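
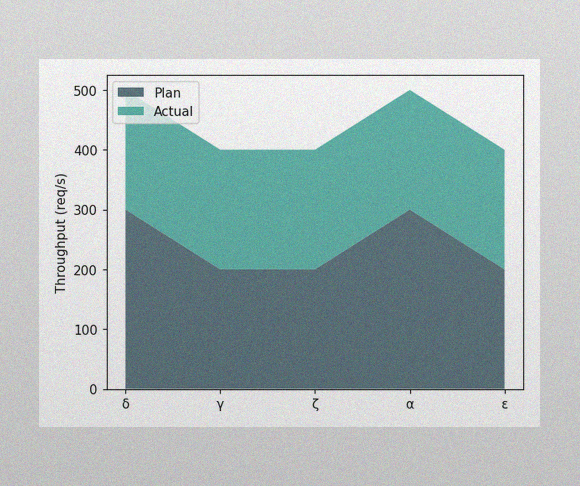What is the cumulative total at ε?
The image has some photo noise and uneven lighting. The stacked total at ε reaches 400req/s.

400req/s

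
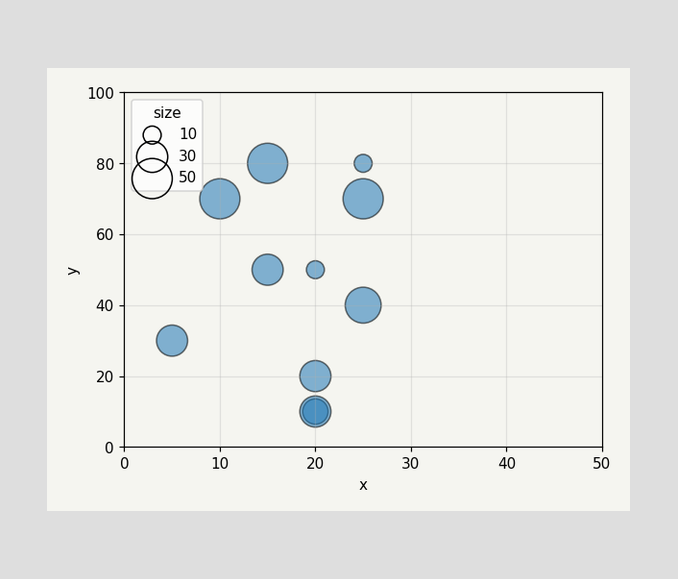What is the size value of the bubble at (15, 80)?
Matching the bubble at (15, 80) against the size legend gives 50.

50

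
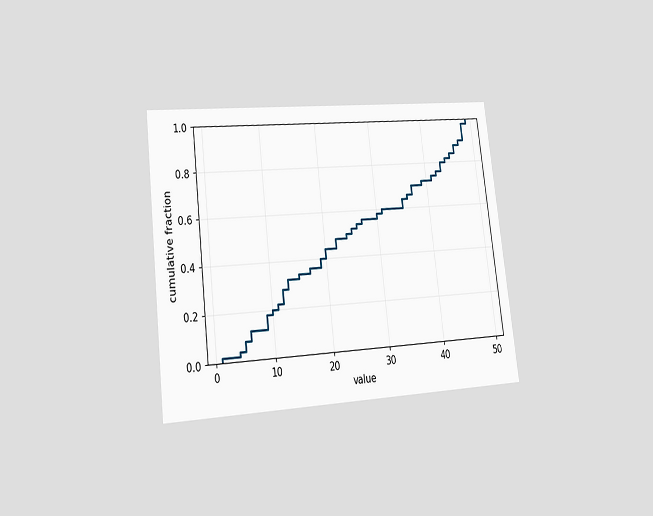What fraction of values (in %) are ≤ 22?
The chart is tilted about 7° counter-clockwise and viewed at a slight angle. At x=22 the ECDF step is at 48%.

48%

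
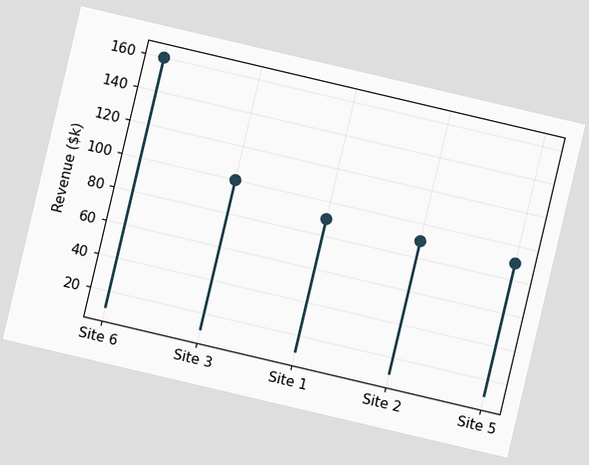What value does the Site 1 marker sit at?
The chart is tilted about 13° clockwise. The Site 1 marker sits at $90k.

$90k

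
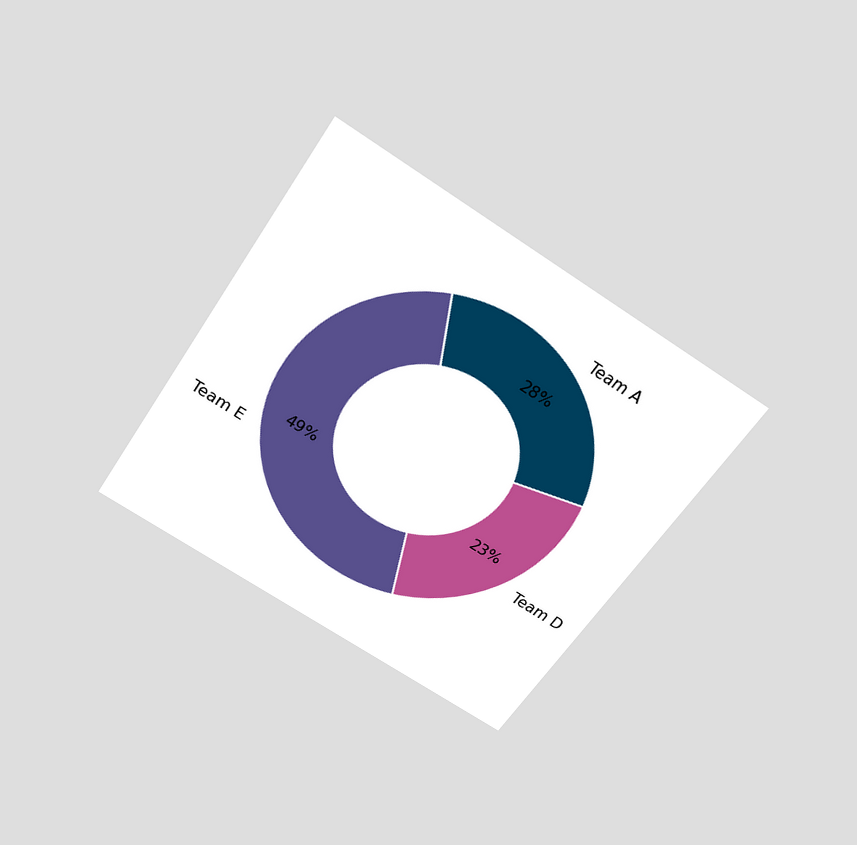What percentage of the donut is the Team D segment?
The chart is tilted about 33° clockwise and viewed slightly from above. The Team D segment takes up 23% of the ring.

23%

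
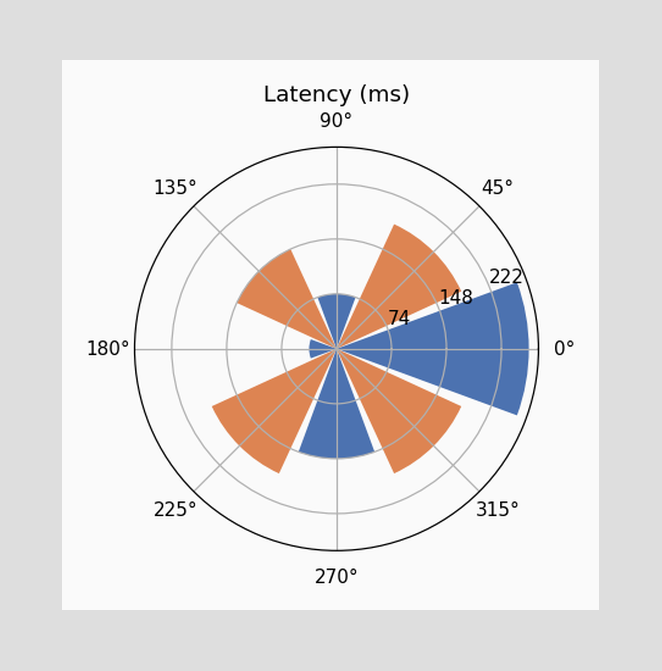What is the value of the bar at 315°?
The bar at 315° reaches 185ms on the radial axis.

185ms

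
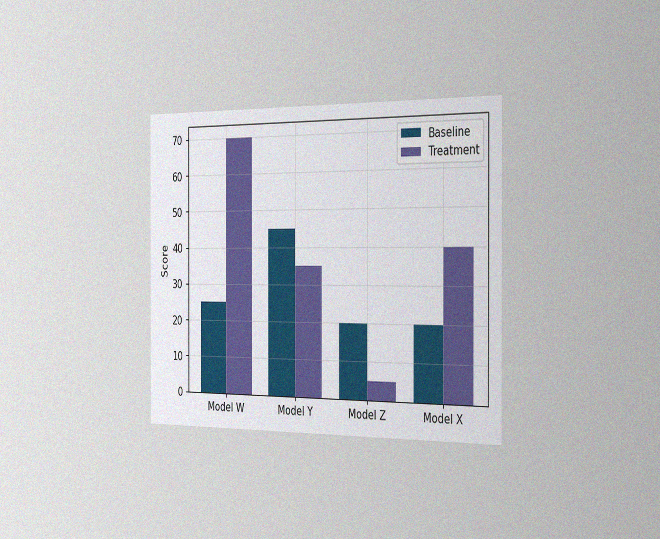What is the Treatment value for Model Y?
35

The chart is viewed slightly from the right, with some photo noise. The Treatment bar at Model Y reaches 35 on the y-axis.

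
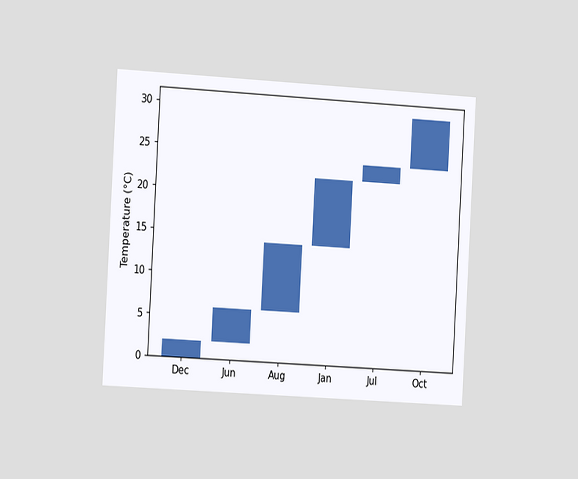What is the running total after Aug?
14°C

The chart is tilted about 3° clockwise and viewed at a slight angle. After Aug the running total reaches 14°C.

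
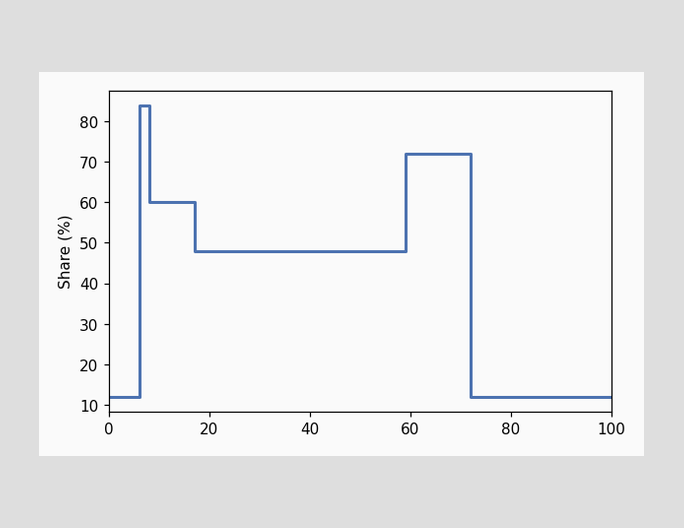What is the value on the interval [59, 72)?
On [59, 72) the step sits at 72%.

72%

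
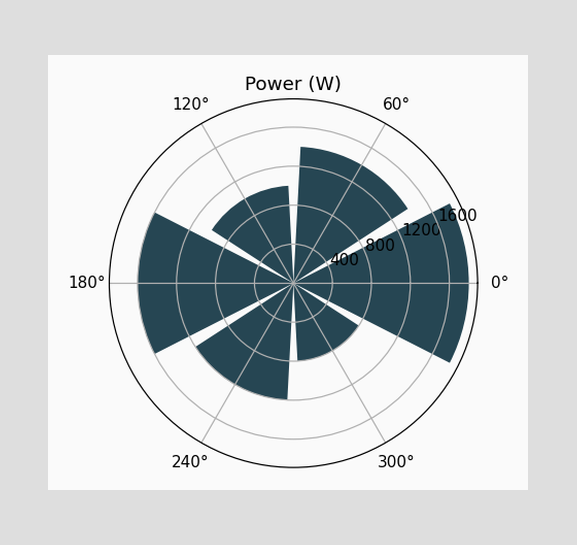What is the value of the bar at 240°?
1200W

The bar at 240° reaches 1200W on the radial axis.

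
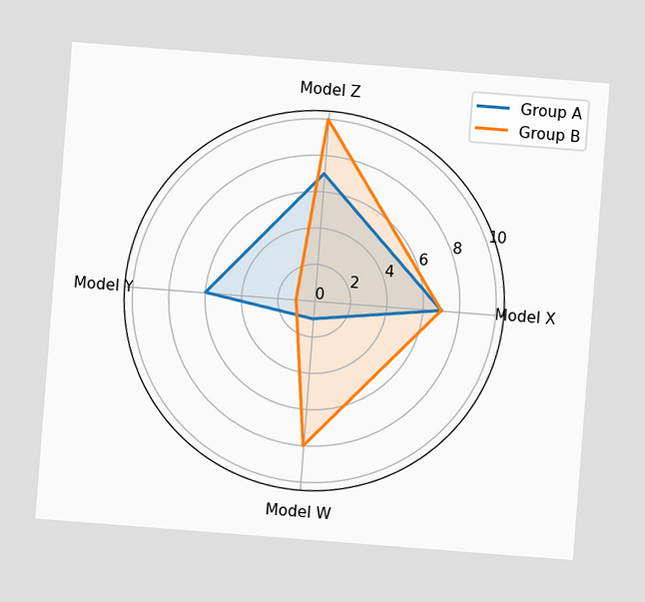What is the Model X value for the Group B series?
7

The chart is tilted about 4° clockwise. On the Model X axis, Group B reaches 7.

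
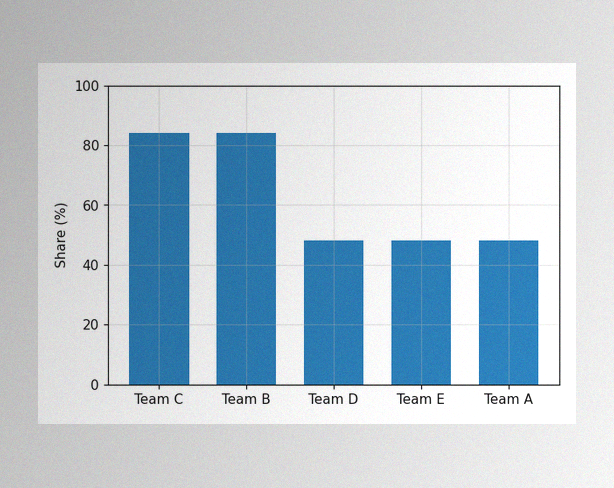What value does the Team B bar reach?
The image has some photo noise and uneven lighting. Reading along the chart's y-axis, the Team B bar reaches 84%.

84%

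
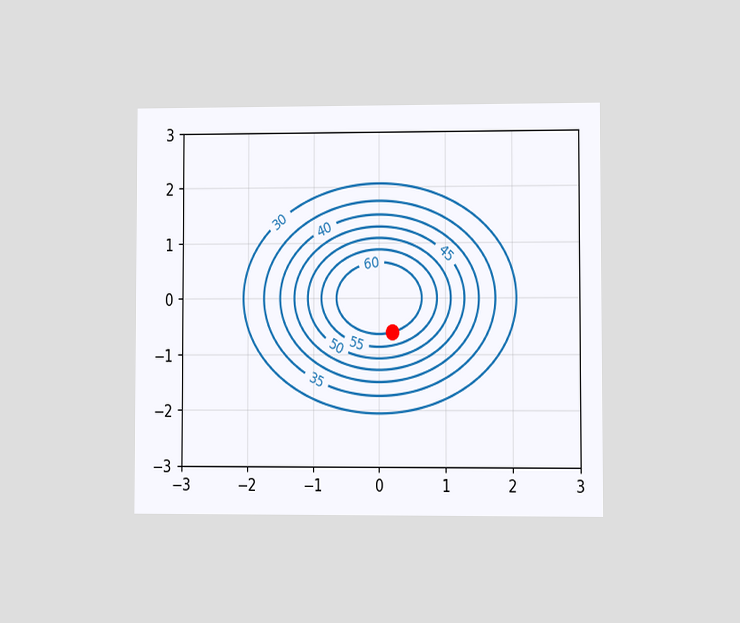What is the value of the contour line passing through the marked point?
The chart is viewed at a slight angle. The marked point sits on the contour labelled 60.

60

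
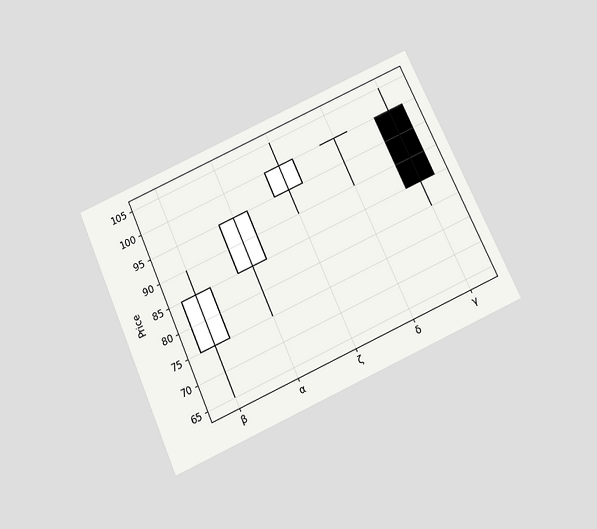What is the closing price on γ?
85

The chart is tilted about 24° counter-clockwise and viewed slightly from below. The γ candle closes at 85.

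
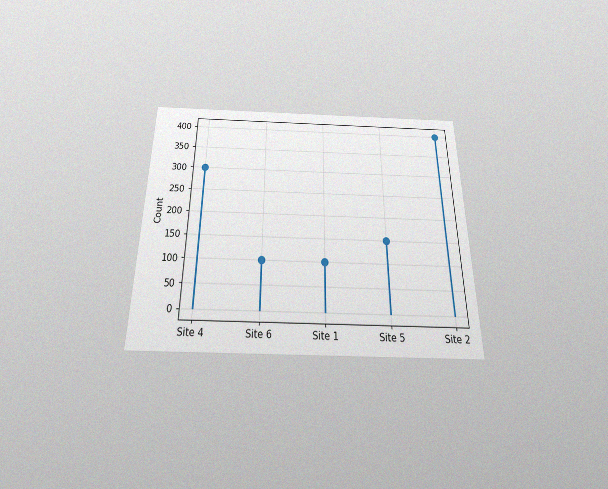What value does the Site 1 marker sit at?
100

The chart is viewed slightly from below, with some photo noise. The Site 1 marker sits at 100.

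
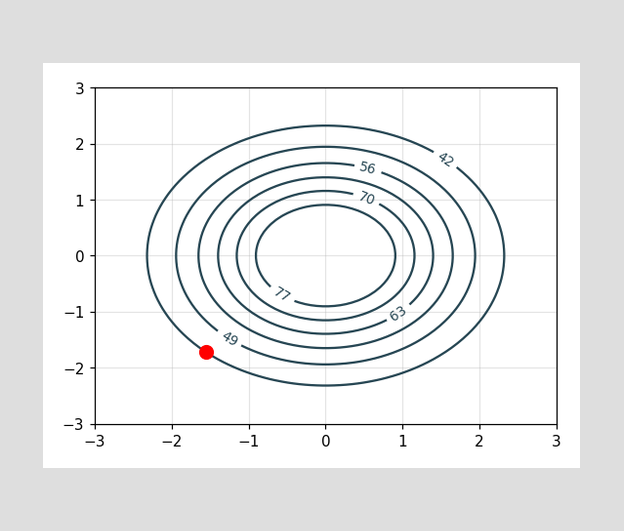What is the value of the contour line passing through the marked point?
42

The marked point sits on the contour labelled 42.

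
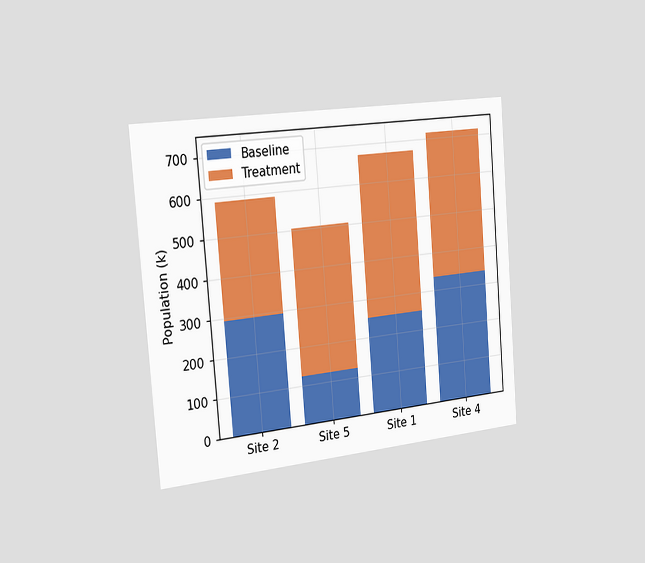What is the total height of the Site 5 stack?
The chart is tilted about 5° counter-clockwise and viewed slightly from the left. The Site 5 stack's top reaches 504k on the y-axis.

504k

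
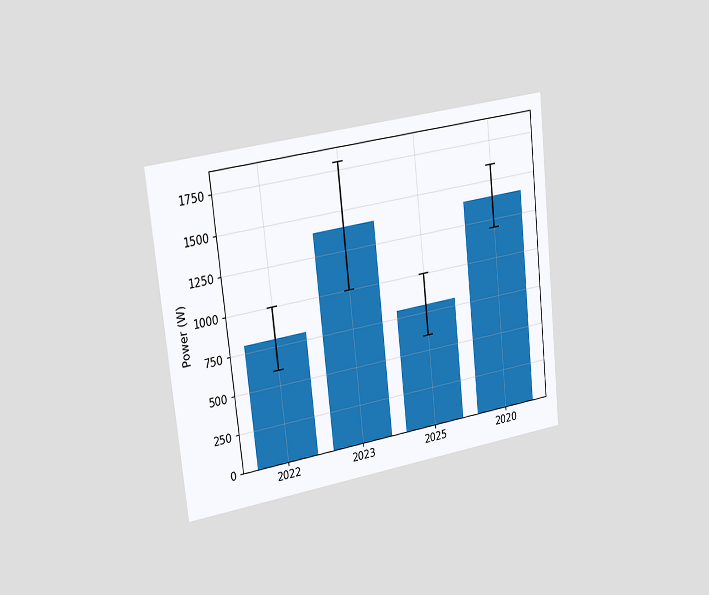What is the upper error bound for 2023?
The chart is tilted about 6° counter-clockwise and viewed slightly from the left. The 2023 bar's upper whisker reaches 1800W.

1800W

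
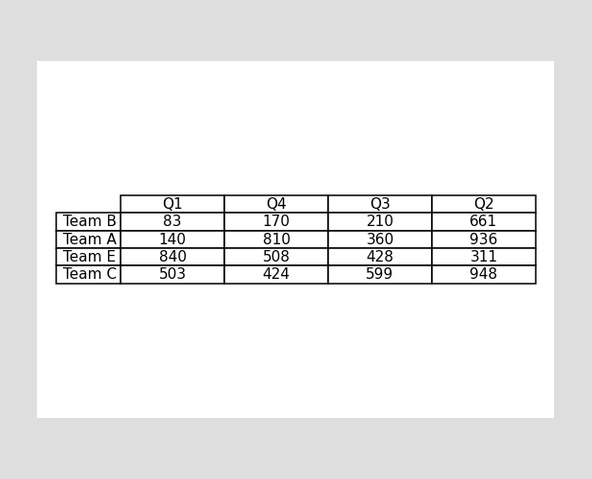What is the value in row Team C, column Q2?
The (Team C, Q2) cell reads 948.

948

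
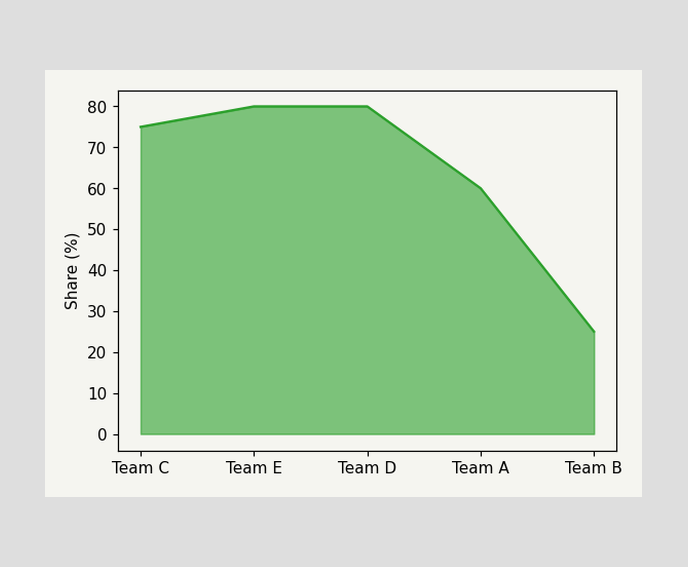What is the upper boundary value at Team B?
25%

At Team B the upper boundary is at 25%.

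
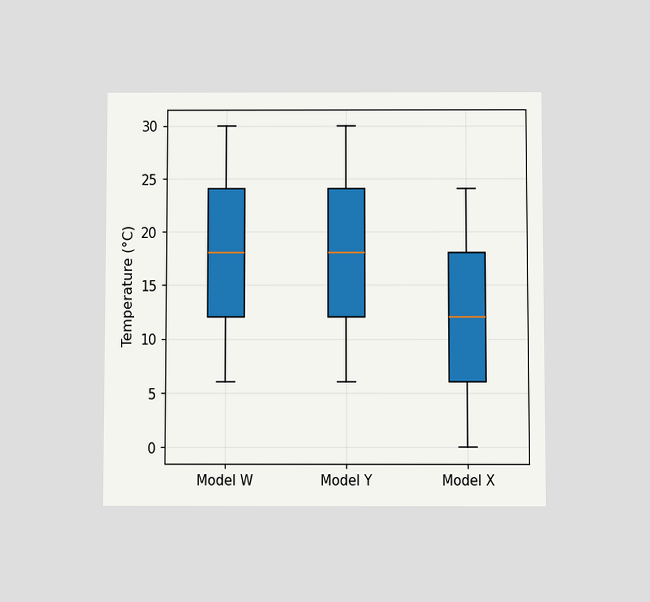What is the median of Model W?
18°C

The chart is viewed at a slight angle. The median line in the Model W box sits at 18°C.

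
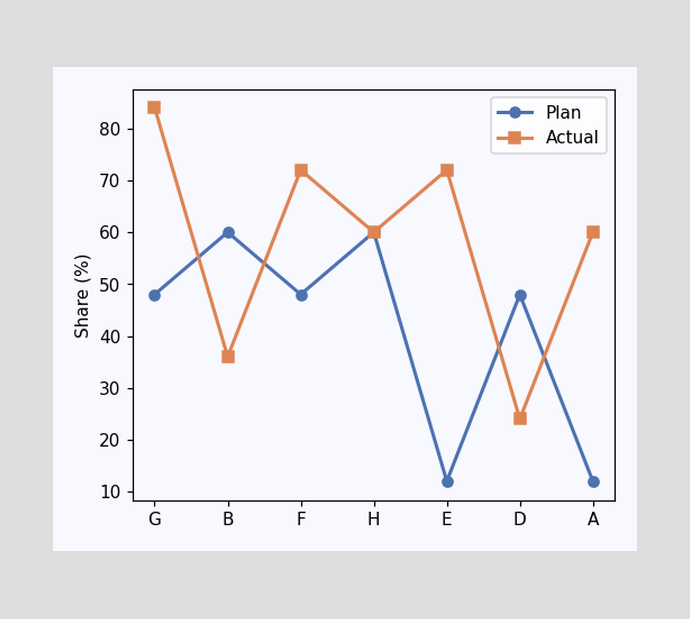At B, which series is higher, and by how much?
Plan, by 24%

At B, Plan sits above the other line by 24%.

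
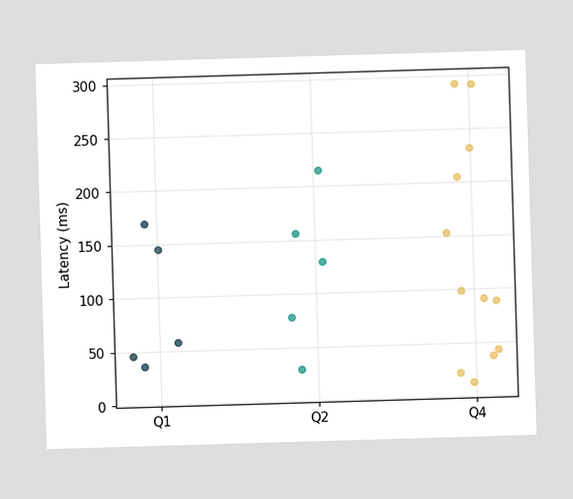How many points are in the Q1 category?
Counting the markers in the Q1 column gives 5.

5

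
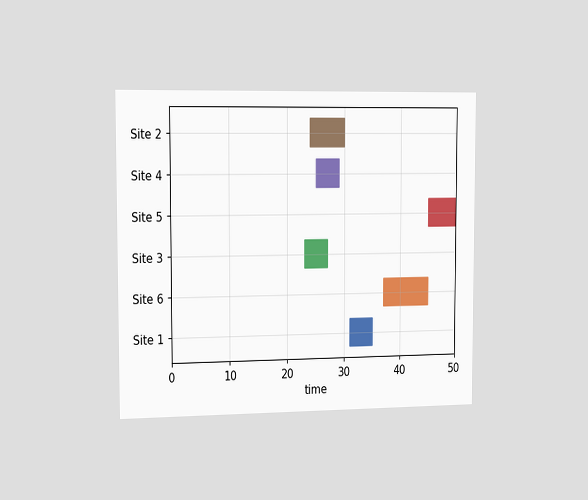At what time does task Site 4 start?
The chart is viewed slightly from the left. The Site 4 bar begins at t=25.

25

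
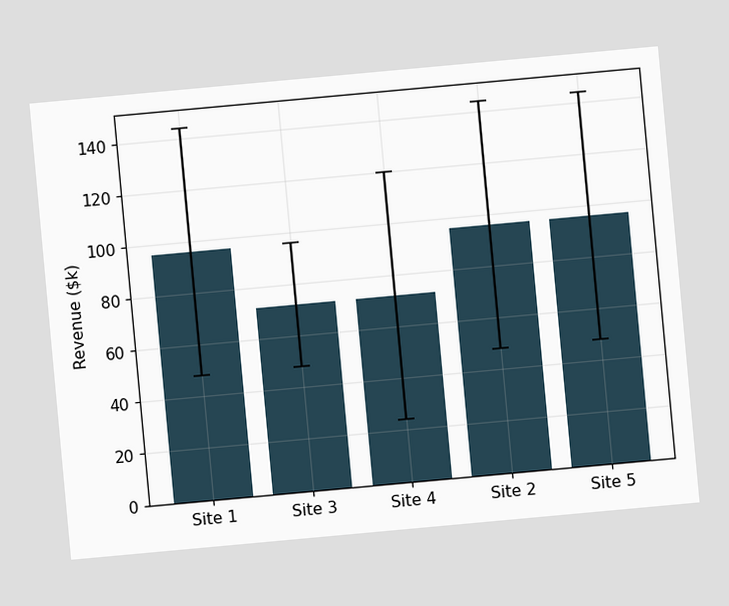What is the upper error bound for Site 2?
$144k

The chart is tilted about 5° counter-clockwise. The Site 2 bar's upper whisker reaches $144k.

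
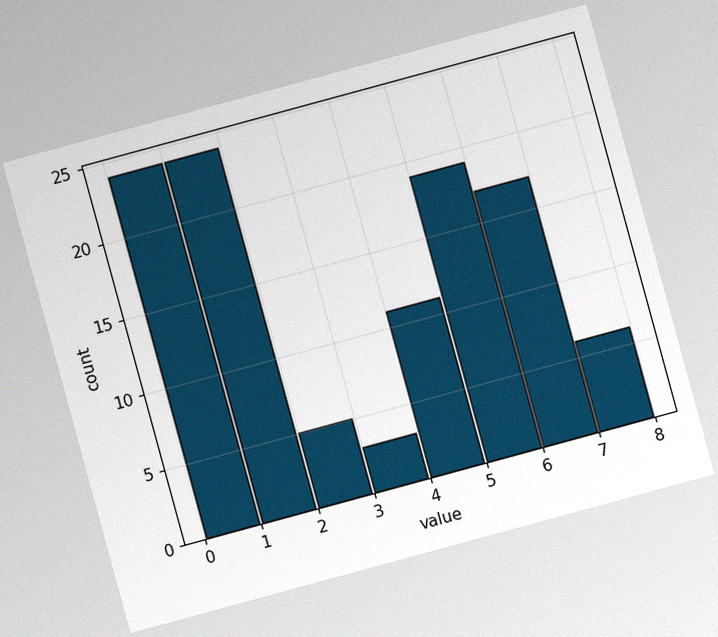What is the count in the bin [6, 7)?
The chart is tilted about 15° counter-clockwise, with some photo noise. The [6, 7) bin has height 17.

17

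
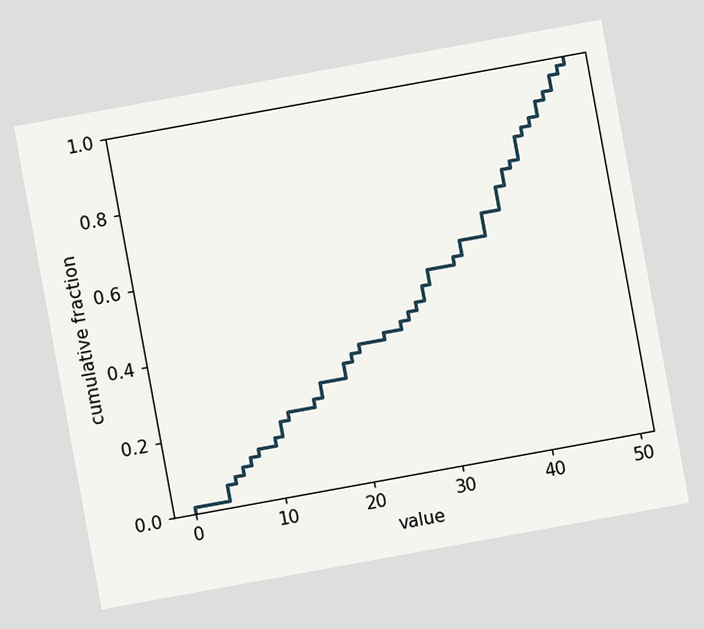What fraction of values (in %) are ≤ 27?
42%

The chart is tilted about 10° counter-clockwise. At x=27 the ECDF step is at 42%.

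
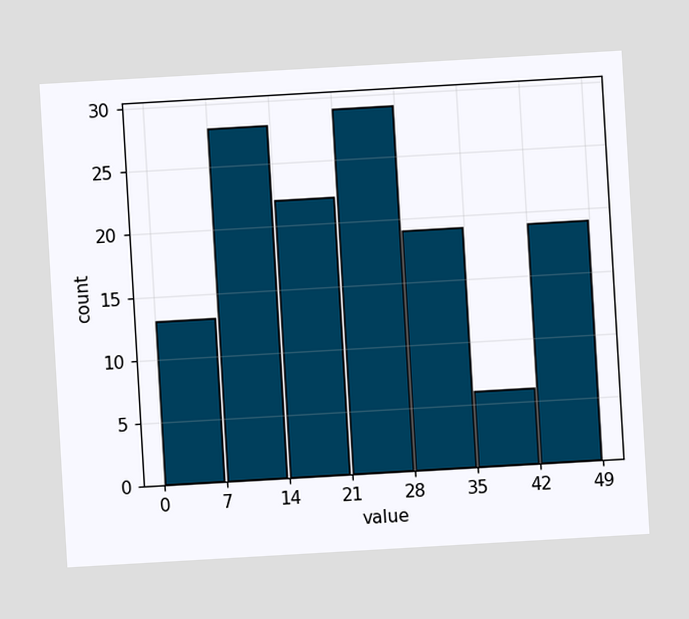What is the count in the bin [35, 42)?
6

The chart is tilted about 3° counter-clockwise. The [35, 42) bin has height 6.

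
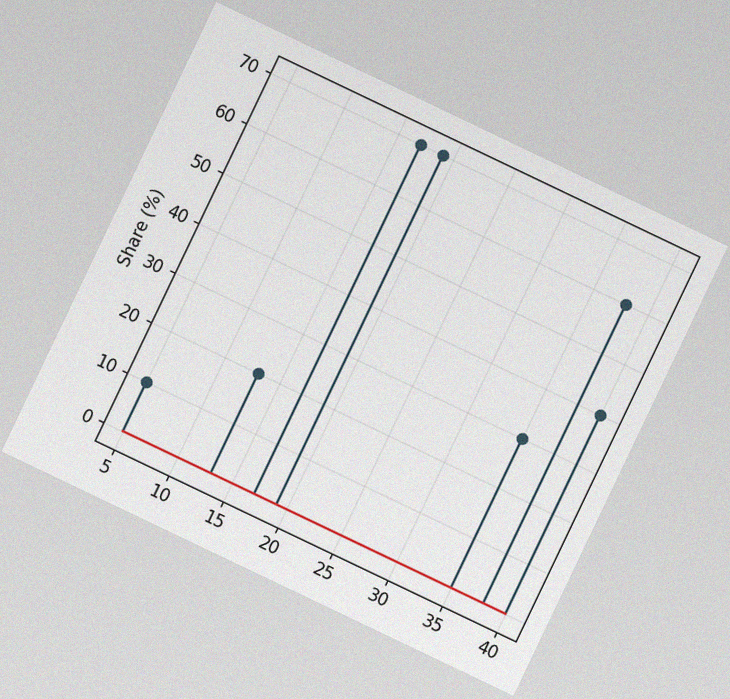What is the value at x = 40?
40%

The chart is tilted about 26° clockwise, with some photo noise. The stem at x=40 reaches 40%.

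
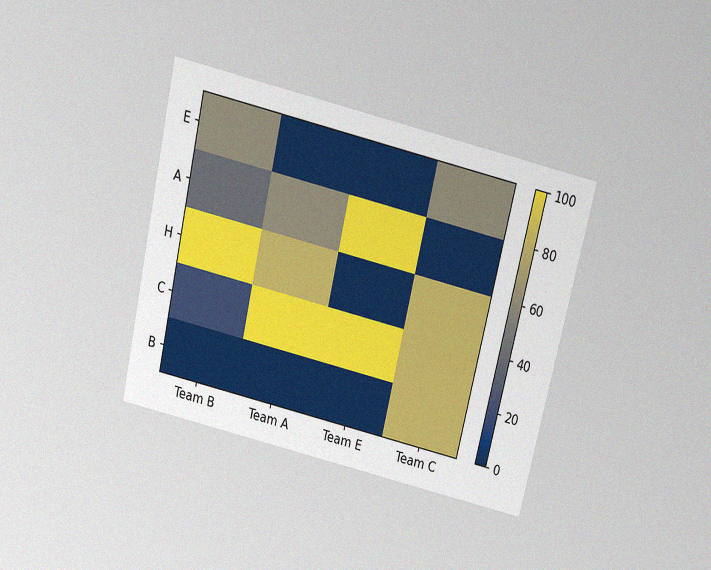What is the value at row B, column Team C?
The chart is tilted about 13° clockwise and viewed slightly from above, with some photo noise. Matching cell (B, Team C) against the colorbar gives 80.

80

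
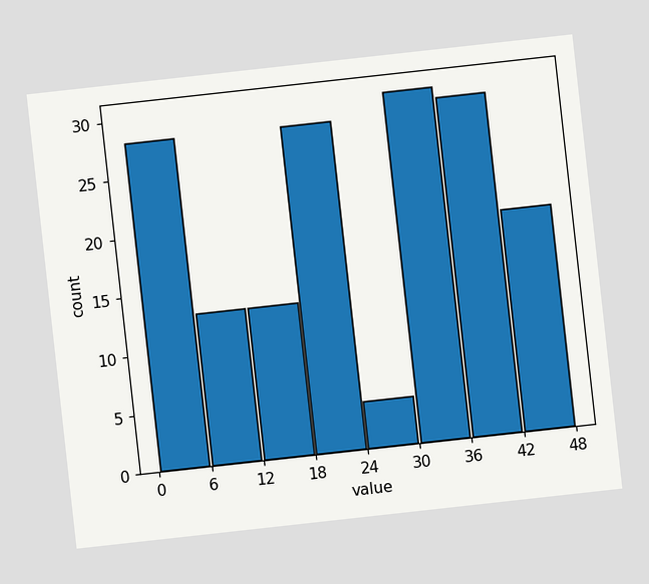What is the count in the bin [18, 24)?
28

The chart is tilted about 6° counter-clockwise. The [18, 24) bin has height 28.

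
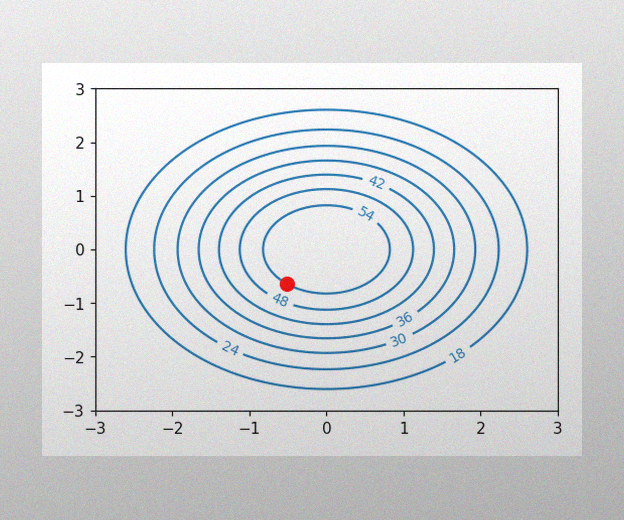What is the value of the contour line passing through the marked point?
54

The image has some photo noise and uneven lighting. The marked point sits on the contour labelled 54.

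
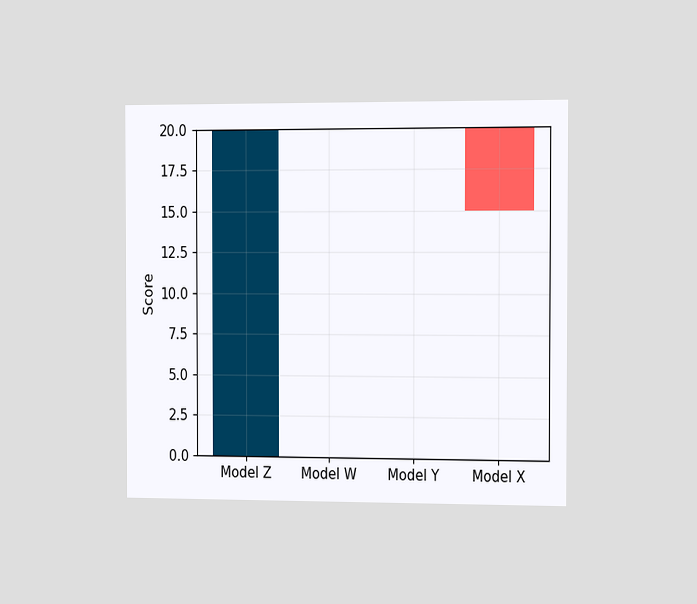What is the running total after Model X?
The chart is viewed slightly from the right. After Model X the running total reaches 15.

15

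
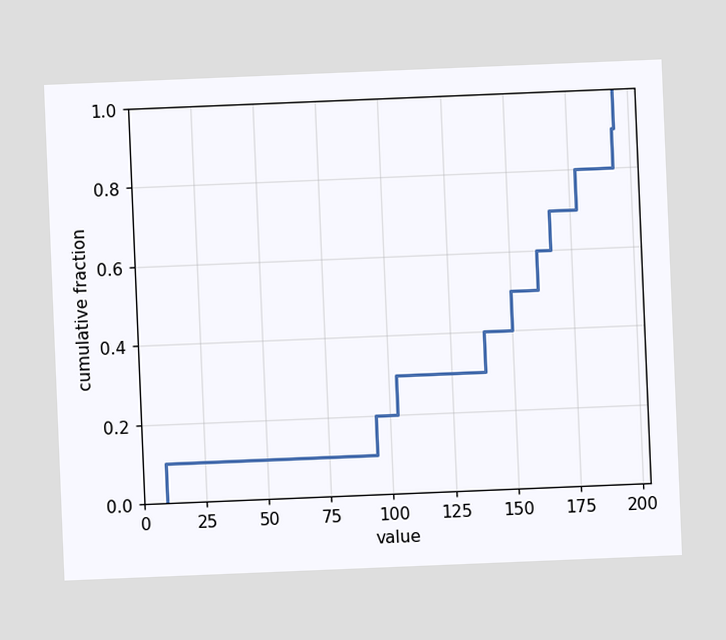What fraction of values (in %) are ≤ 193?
The chart is tilted about 2° counter-clockwise. At x=193 the ECDF step is at 90%.

90%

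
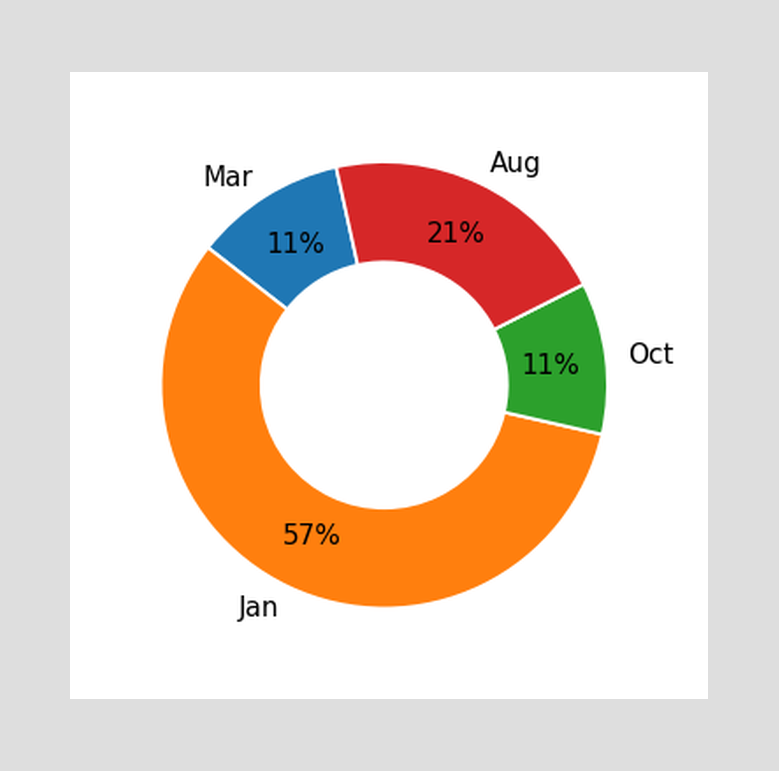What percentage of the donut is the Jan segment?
57%

The Jan segment takes up 57% of the ring.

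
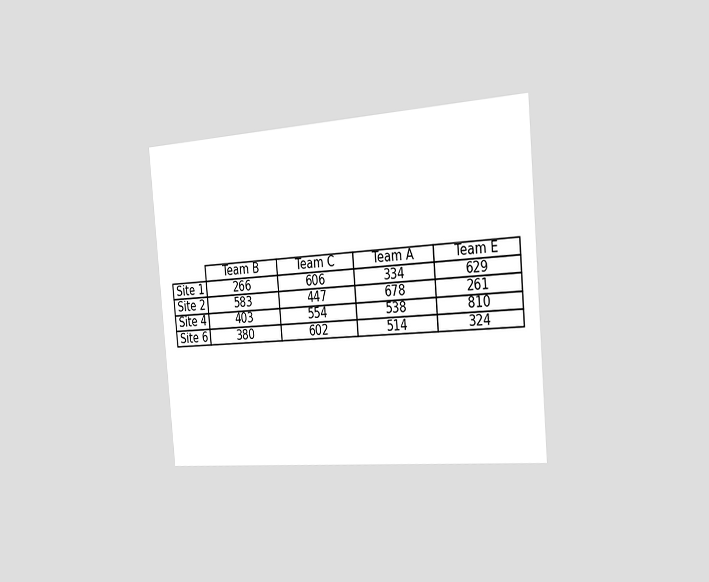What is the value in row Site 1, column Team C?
606

The chart is tilted about 5° counter-clockwise and viewed slightly from the right. The (Site 1, Team C) cell reads 606.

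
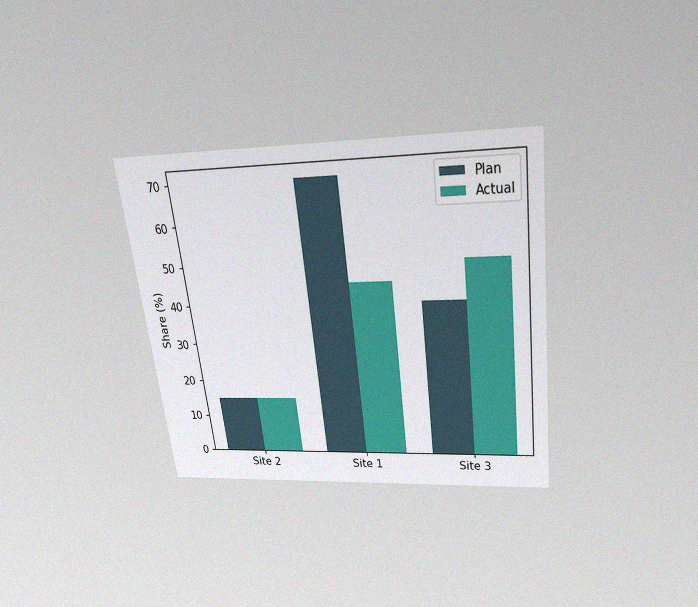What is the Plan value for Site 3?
40%

The chart is tilted about 7° counter-clockwise and viewed slightly from above, with some photo noise. The Plan bar at Site 3 reaches 40% on the y-axis.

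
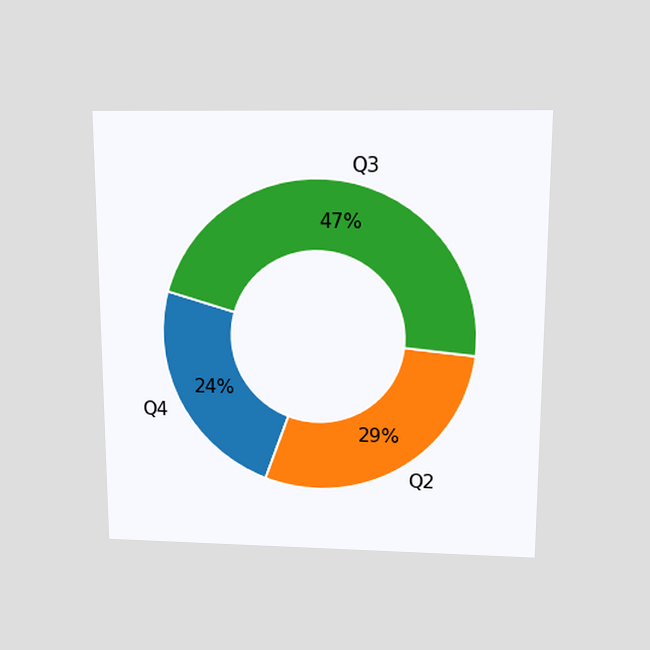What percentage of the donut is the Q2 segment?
The chart is viewed slightly from above. The Q2 segment takes up 29% of the ring.

29%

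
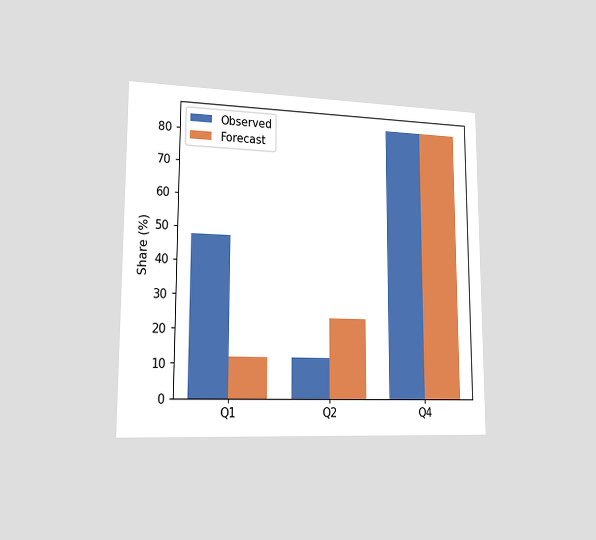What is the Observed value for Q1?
48%

The chart is viewed slightly from the left. The Observed bar at Q1 reaches 48% on the y-axis.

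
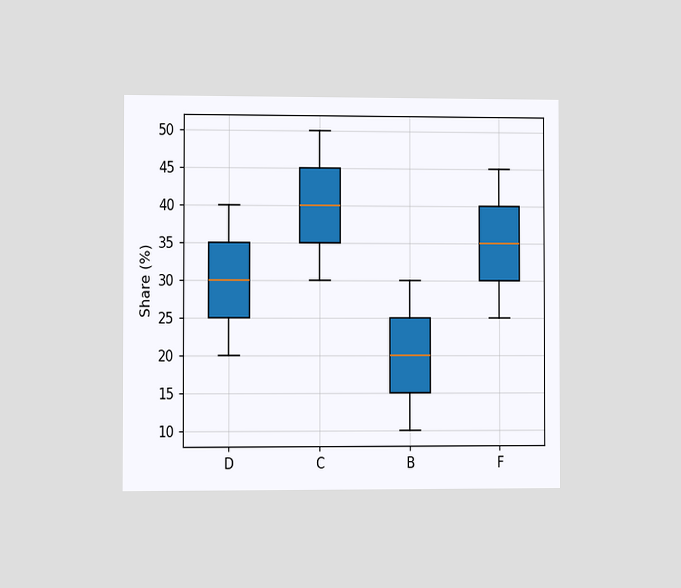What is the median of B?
The chart is viewed slightly from the left. The median line in the B box sits at 20%.

20%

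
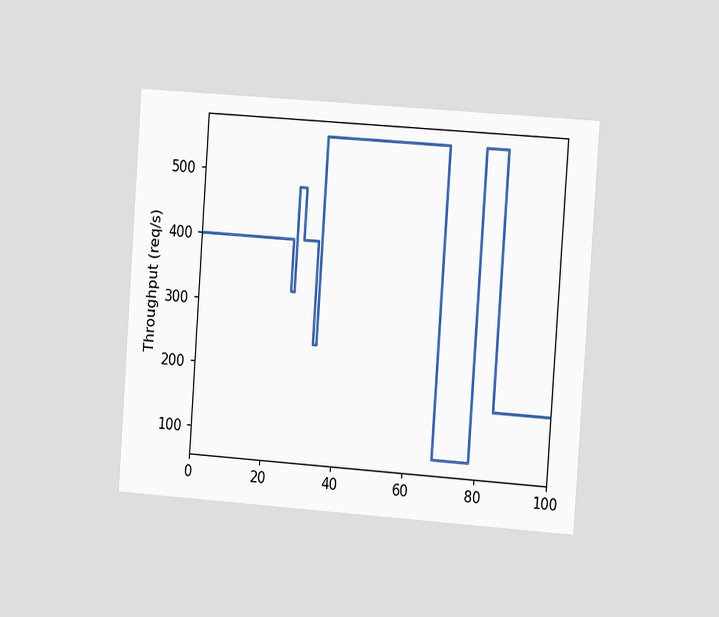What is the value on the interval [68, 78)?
80req/s

The chart is tilted about 4° clockwise and viewed at a slight angle. On [68, 78) the step sits at 80req/s.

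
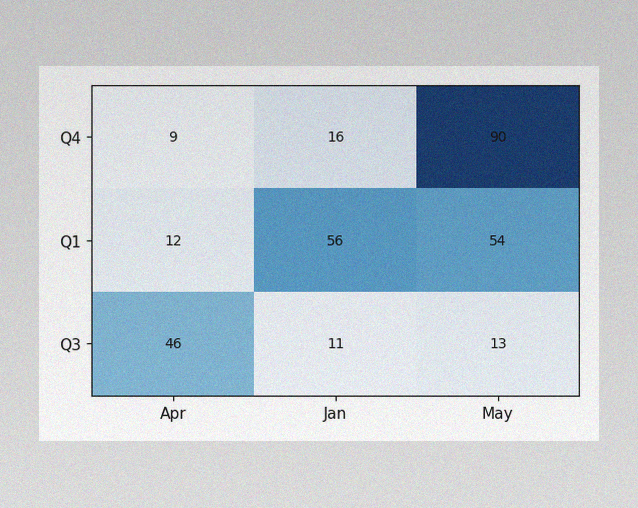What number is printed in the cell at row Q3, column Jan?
11

The image has some photo noise and uneven lighting. The (Q3, Jan) cell reads 11.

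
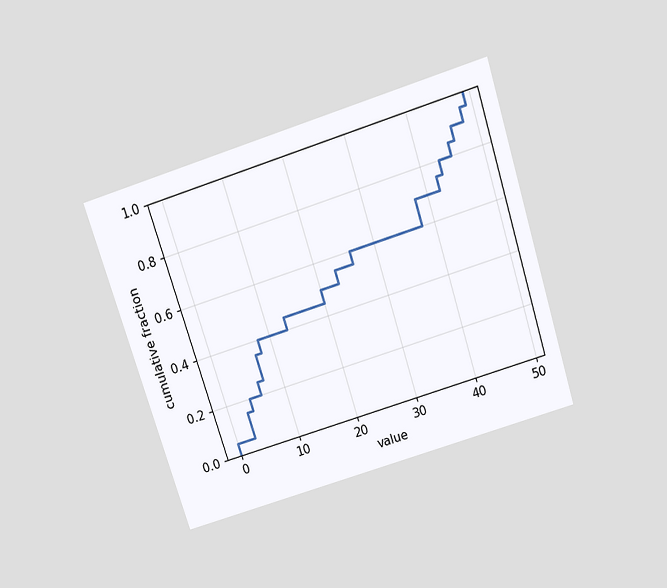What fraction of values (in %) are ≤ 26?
60%

The chart is tilted about 18° counter-clockwise and viewed slightly from above. At x=26 the ECDF step is at 60%.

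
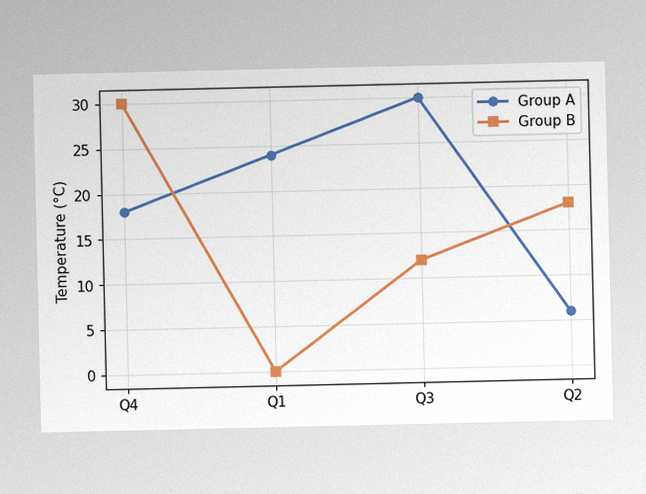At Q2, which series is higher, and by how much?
Group B, by 12°C

The image has some photo noise and uneven lighting. At Q2, Group B sits above the other line by 12°C.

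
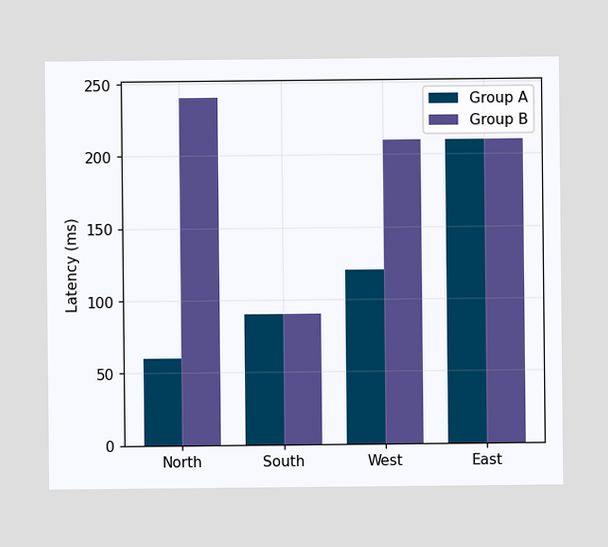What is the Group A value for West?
The Group A bar at West reaches 120ms on the y-axis.

120ms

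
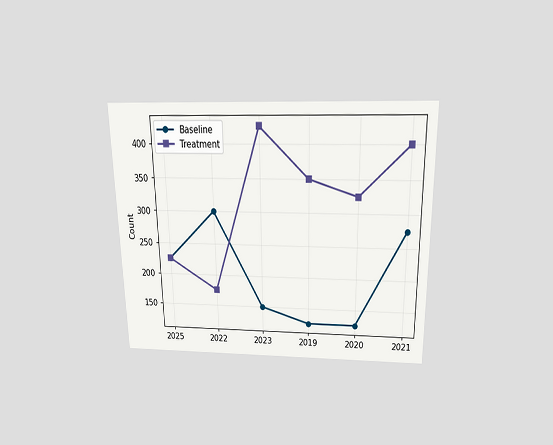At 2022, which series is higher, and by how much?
Baseline, by 125

The chart is viewed slightly from above. At 2022, Baseline sits above the other line by 125.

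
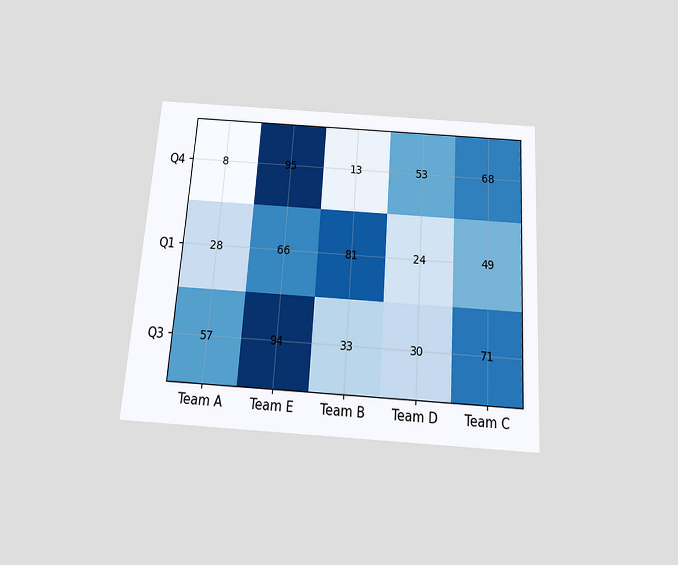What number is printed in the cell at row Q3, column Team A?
The chart is tilted about 4° clockwise and viewed slightly from below. The (Q3, Team A) cell reads 57.

57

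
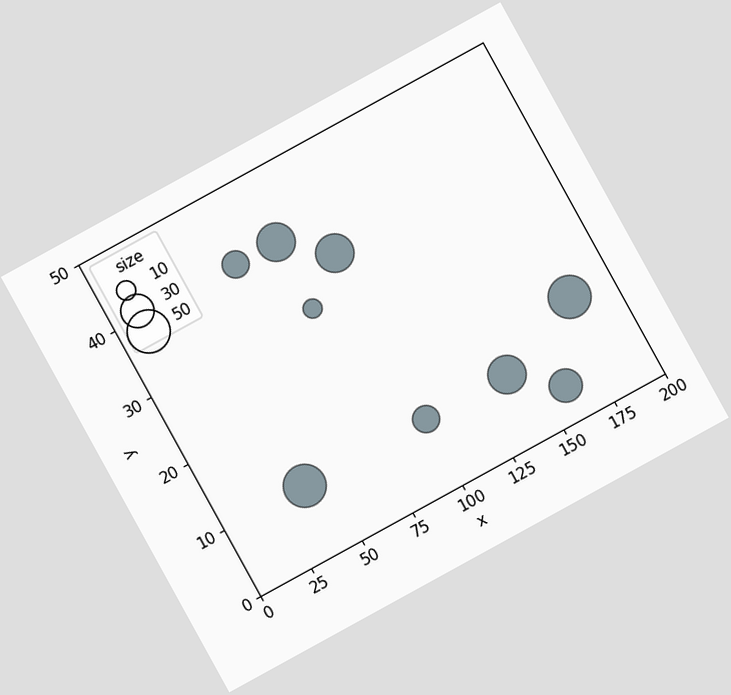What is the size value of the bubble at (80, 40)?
40

The chart is tilted about 29° counter-clockwise. Matching the bubble at (80, 40) against the size legend gives 40.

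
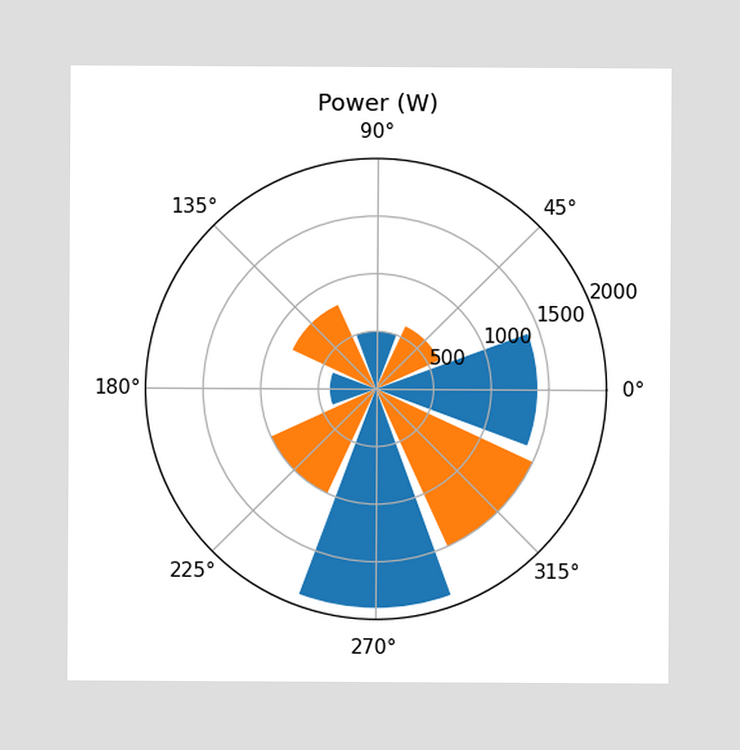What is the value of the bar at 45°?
600W

The bar at 45° reaches 600W on the radial axis.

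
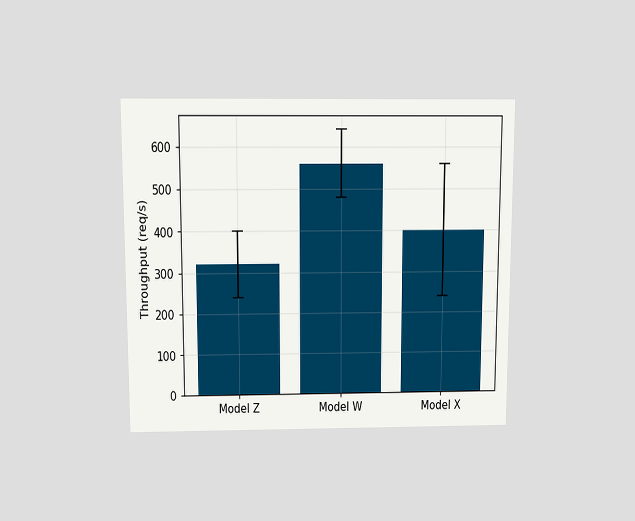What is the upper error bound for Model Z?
The chart is viewed slightly from above. The Model Z bar's upper whisker reaches 400req/s.

400req/s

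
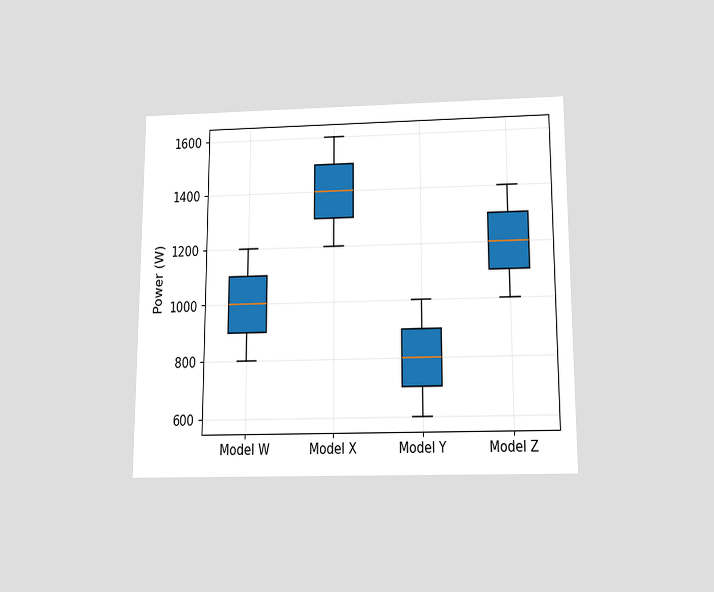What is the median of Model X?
1400W

The chart is viewed slightly from below. The median line in the Model X box sits at 1400W.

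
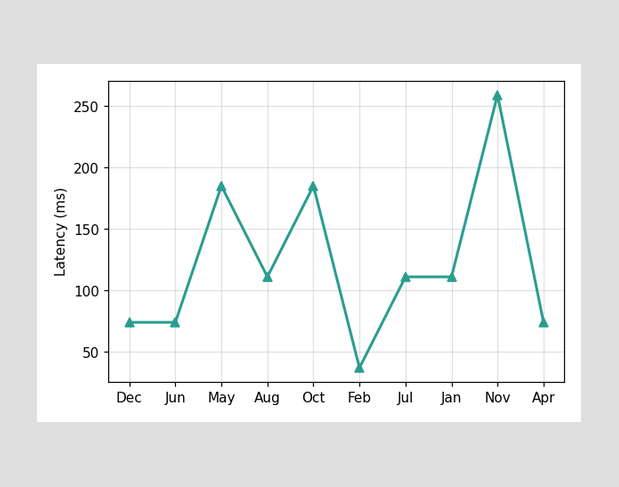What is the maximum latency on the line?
The highest point is at Nov, and reading across to the y-axis gives 259ms.

259ms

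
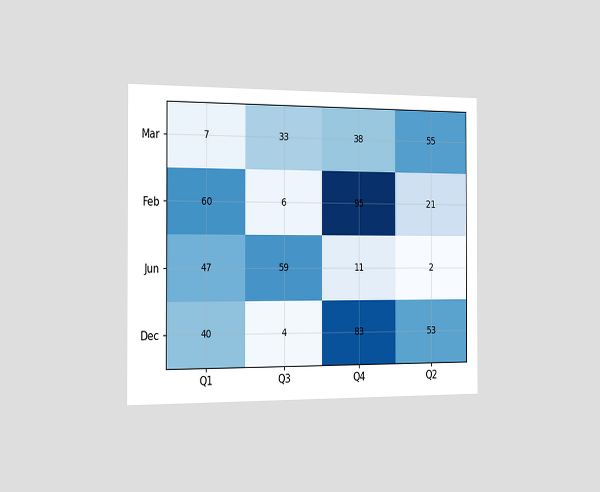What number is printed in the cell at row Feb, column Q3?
The chart is viewed slightly from the left. The (Feb, Q3) cell reads 6.

6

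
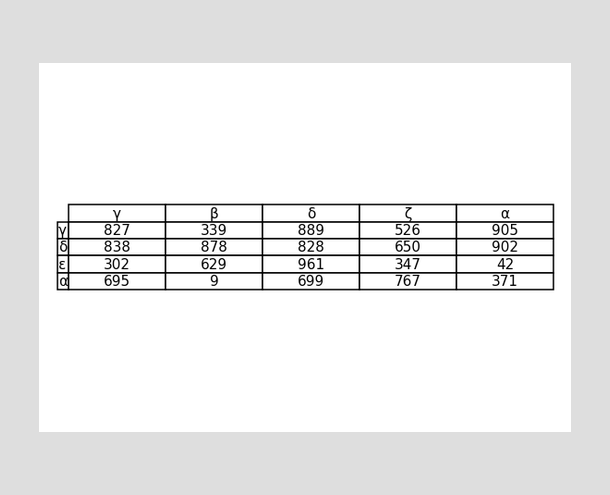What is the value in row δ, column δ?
The (δ, δ) cell reads 828.

828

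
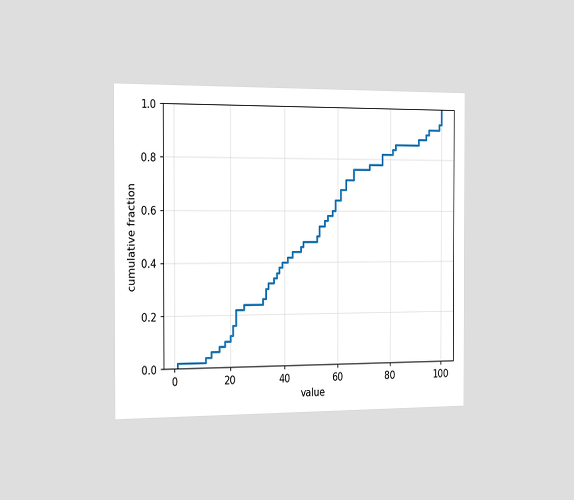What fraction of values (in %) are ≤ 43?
The chart is viewed slightly from the left. At x=43 the ECDF step is at 44%.

44%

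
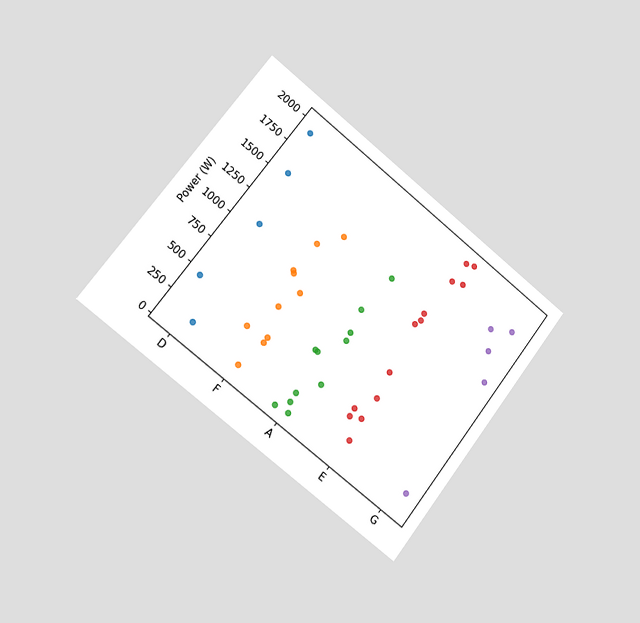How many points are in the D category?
5

The chart is tilted about 38° clockwise and viewed slightly from the left. Counting the markers in the D column gives 5.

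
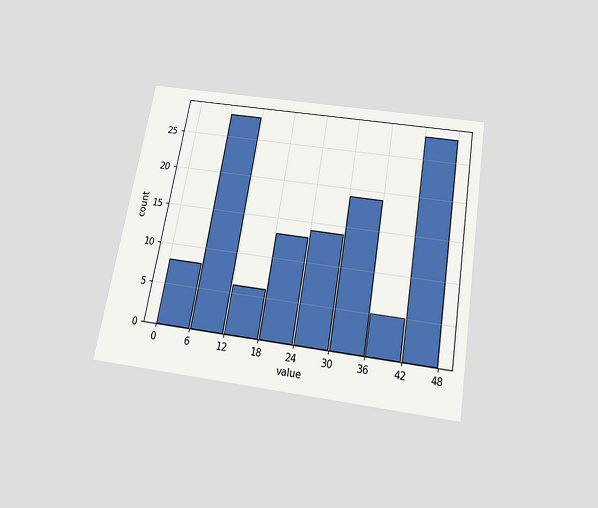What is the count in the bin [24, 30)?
14

The chart is tilted about 10° clockwise and viewed slightly from below. The [24, 30) bin has height 14.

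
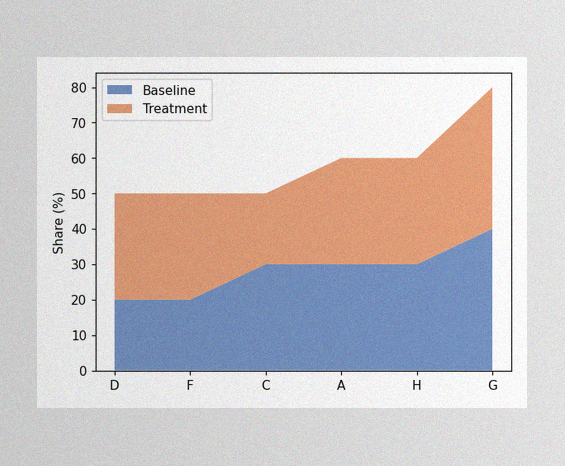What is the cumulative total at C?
The image has some photo noise and uneven lighting. The stacked total at C reaches 50%.

50%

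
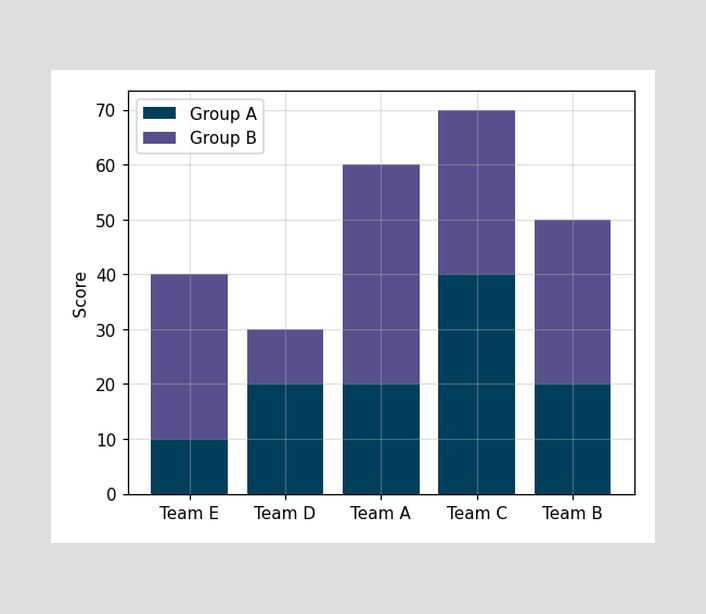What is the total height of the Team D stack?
The Team D stack's top reaches 30 on the y-axis.

30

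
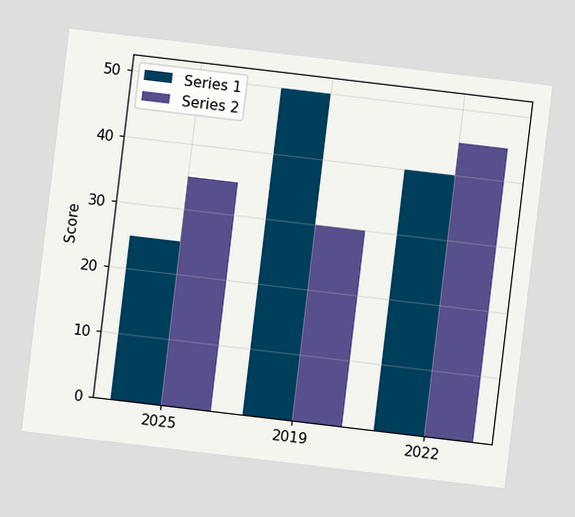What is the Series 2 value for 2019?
30

The chart is tilted about 7° clockwise. The Series 2 bar at 2019 reaches 30 on the y-axis.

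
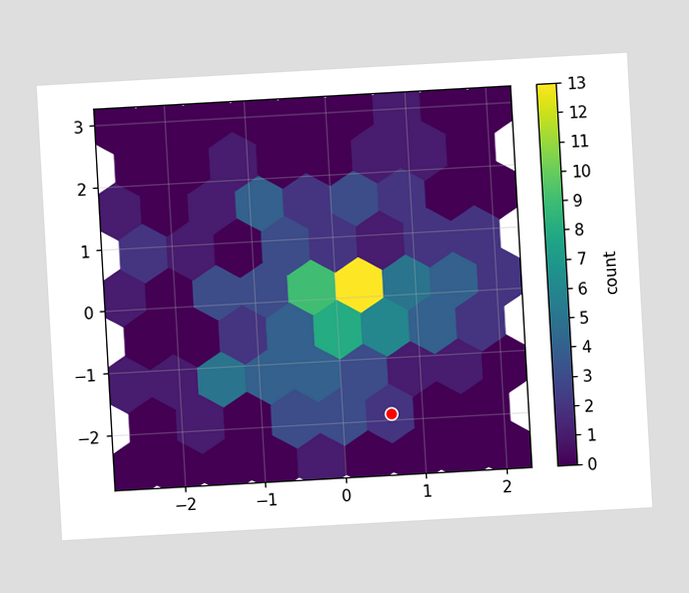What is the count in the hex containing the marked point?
2

The chart is tilted about 3° counter-clockwise. The marked hex reads 2 on the colorbar.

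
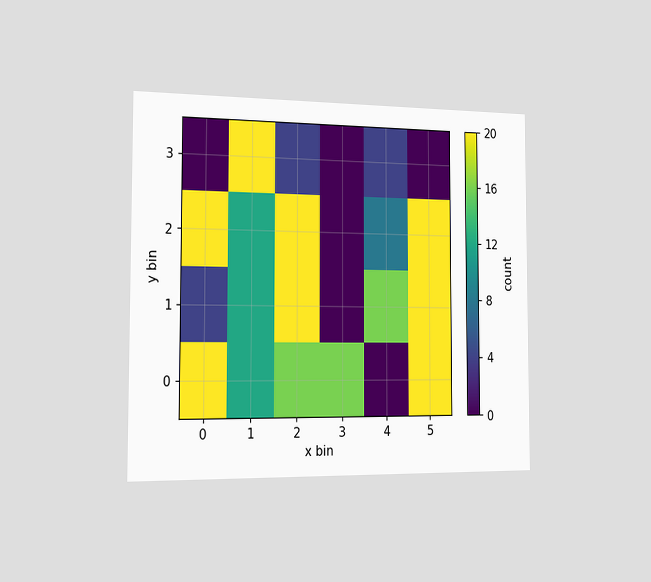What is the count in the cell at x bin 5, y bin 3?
0

The chart is viewed slightly from the left. Matching the cell (5, 3) against the colorbar gives 0.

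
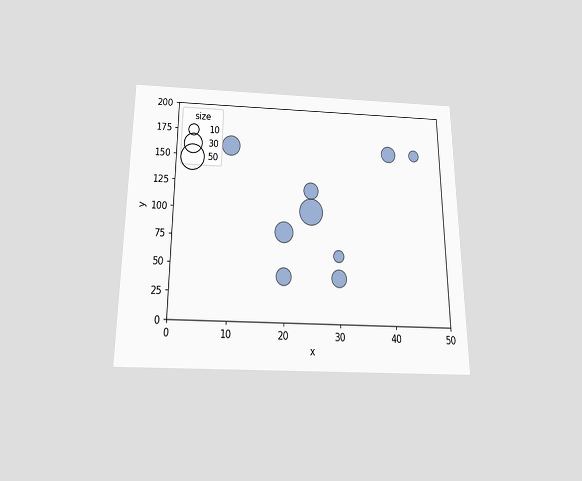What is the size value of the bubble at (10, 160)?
The chart is viewed slightly from below. Matching the bubble at (10, 160) against the size legend gives 30.

30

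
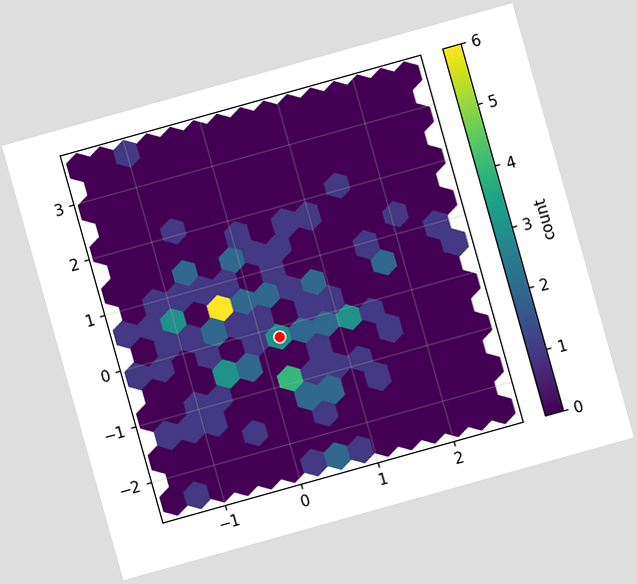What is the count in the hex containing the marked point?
3

The chart is tilted about 16° counter-clockwise. The marked hex reads 3 on the colorbar.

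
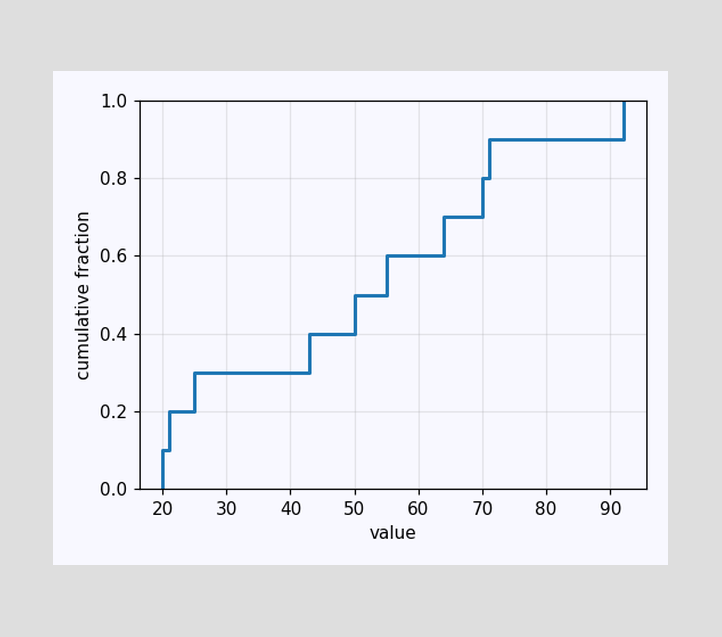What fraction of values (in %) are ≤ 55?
At x=55 the ECDF step is at 60%.

60%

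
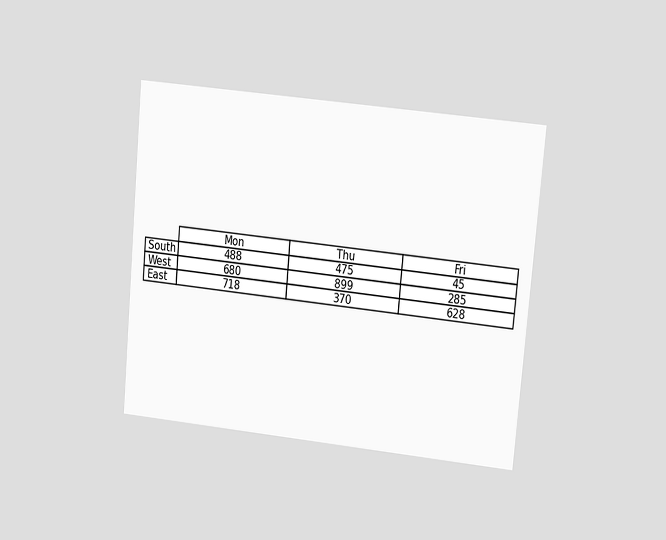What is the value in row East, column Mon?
The chart is tilted about 5° clockwise and viewed at a slight angle. The (East, Mon) cell reads 718.

718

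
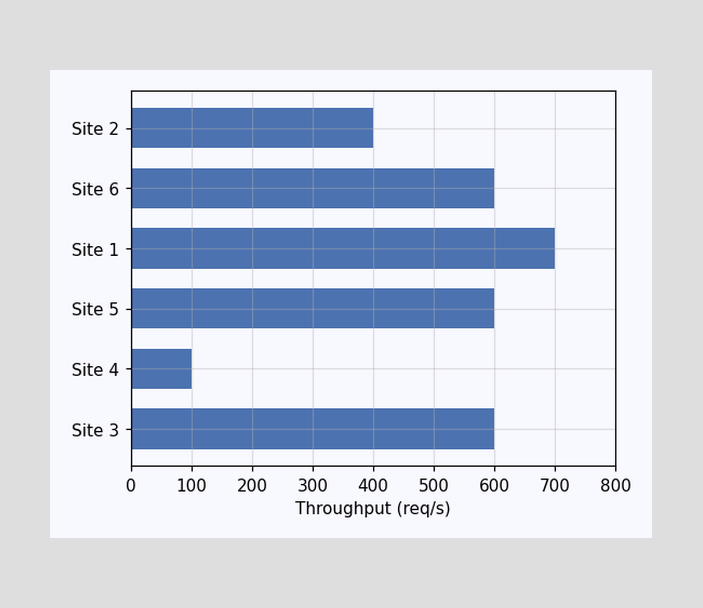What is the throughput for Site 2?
Reading along the chart's x-axis, the Site 2 bar reaches 400req/s.

400req/s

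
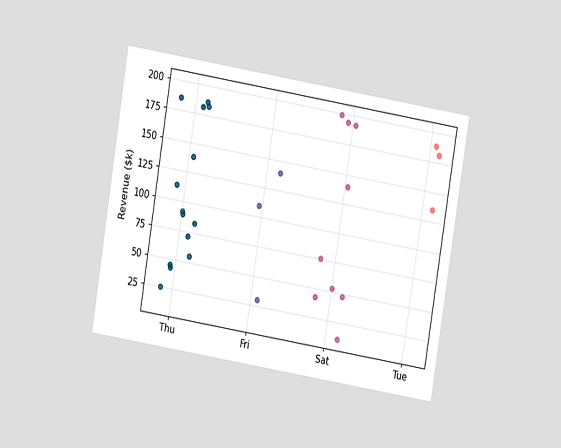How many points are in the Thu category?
14

The chart is tilted about 9° clockwise and viewed at a slight angle. Counting the markers in the Thu column gives 14.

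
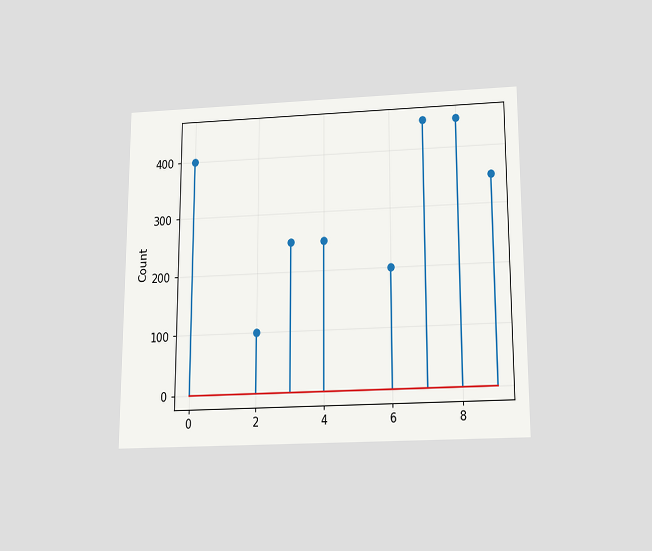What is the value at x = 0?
400

The chart is viewed slightly from below. The stem at x=0 reaches 400.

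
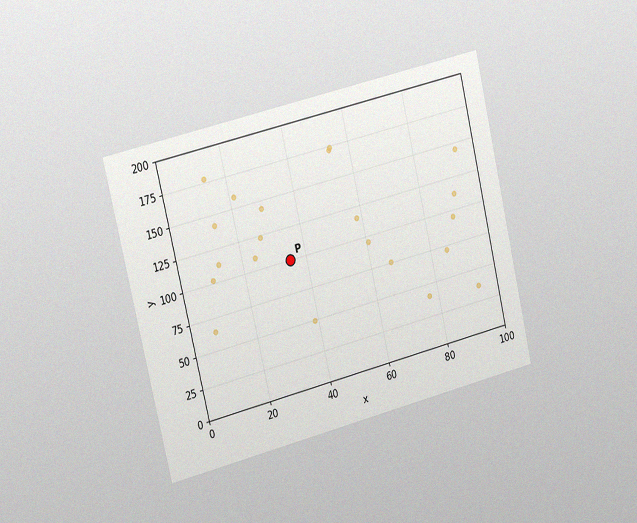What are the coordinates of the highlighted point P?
(35, 100)

The chart is tilted about 13° counter-clockwise and viewed slightly from the left, with some photo noise. Following the gridlines from P to each axis, P sits at (35, 100).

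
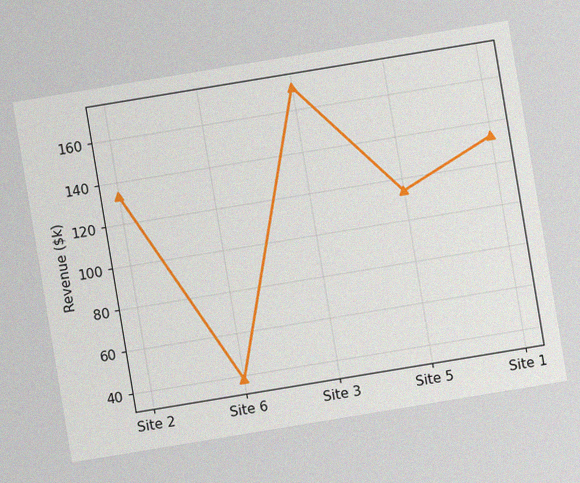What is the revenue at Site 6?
$38k

The chart is tilted about 9° counter-clockwise, with some photo noise. At Site 6, the line is at $38k.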